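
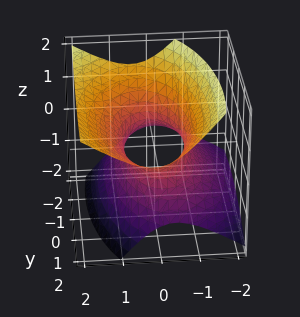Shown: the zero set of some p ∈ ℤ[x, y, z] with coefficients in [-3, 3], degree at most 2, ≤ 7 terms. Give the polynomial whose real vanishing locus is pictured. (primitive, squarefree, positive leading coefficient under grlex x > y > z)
3*x^2 - 2*x*z + y^2 - y*z - 3*z^2 - 2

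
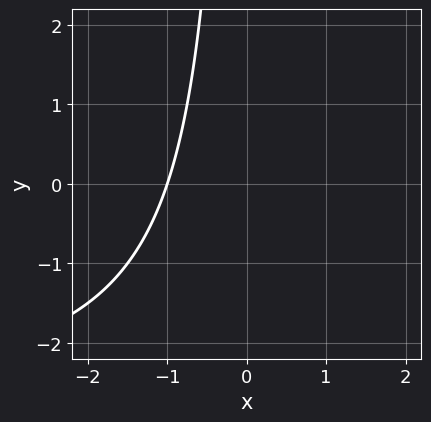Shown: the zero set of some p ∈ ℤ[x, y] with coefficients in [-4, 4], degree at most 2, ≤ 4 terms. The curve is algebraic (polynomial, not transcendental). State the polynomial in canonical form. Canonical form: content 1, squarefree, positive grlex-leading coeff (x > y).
x*y + 3*x + 3

deg p = 2.
Observable constraints: it misses every integer gridline on the y-axis; it crosses the x-axis at the gridline x = -1.
These observations pin down the coefficients.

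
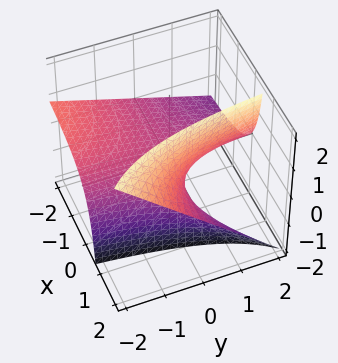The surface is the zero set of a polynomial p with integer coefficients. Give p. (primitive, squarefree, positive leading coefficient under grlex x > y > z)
First, the degree is 2 — the shape is more complex than any degree-1 surface.
Then, from the axis intercepts and sections: every point of the x-axis in the box is on the surface; one z-axis crossing is at z = 0.
Finally, fitting integer coefficients to these (and the overall shape) gives p.

x*y + 2*x*z - 2*z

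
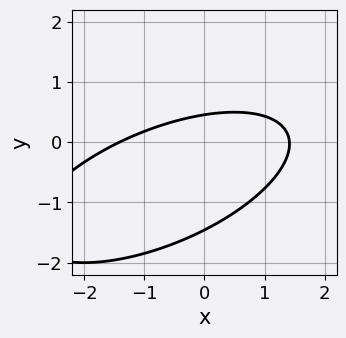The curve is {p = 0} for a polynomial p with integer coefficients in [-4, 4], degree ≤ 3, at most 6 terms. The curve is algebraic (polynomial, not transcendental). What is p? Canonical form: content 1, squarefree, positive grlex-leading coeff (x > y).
x^2 - 2*x*y + 3*y^2 + 3*y - 2

1. The degree is 2 — no degree-1 curve has this shape.
2. The integer polynomial consistent with all of this is the stated p.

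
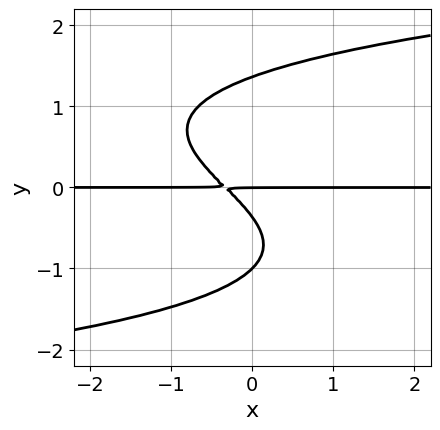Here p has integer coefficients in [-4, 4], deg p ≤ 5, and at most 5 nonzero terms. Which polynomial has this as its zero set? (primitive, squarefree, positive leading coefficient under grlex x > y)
1. deg p = 4. The shape is more complex than any degree-3 curve.
2. Observable constraints: every point of the x-axis in the box is on the curve; among the integer gridlines, it crosses the y-axis at y ∈ {-1, 0}.
3. These observations pin down the coefficients.

2*y^4 - 3*x*y - 3*y^2 - y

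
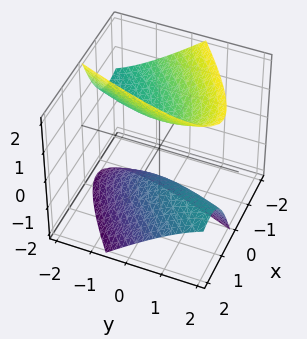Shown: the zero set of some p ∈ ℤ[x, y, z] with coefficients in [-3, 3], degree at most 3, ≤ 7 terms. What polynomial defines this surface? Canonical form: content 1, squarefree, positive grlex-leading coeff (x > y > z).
1. I count 2 distinct pieces. They look like related sheets of one shape, so recover p as a whole.
2. Degree: no degree-1 surface has this shape, so deg p = 2.
3. Against the integer gridlines: no y-intercept at any integer in the box; among the integer gridlines, it crosses the z-axis at z ∈ {-1, 1}; the surface avoids every integer x-axis point in the box.
4. Together with the visible shape, these determine p as stated.

2*x^2 - 3*x*y + 2*x*z + y^2 - z^2 + 1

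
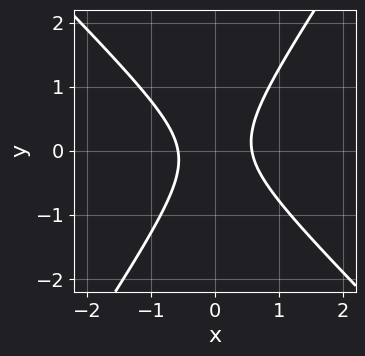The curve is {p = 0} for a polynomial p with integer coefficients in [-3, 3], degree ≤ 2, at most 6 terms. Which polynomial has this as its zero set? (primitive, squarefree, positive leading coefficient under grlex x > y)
(a) Degree: a generic line meets the curve in up to 2 points, so deg p = 2.
(b) Checking where it meets the axes: the curve avoids every integer y-axis point in the box.
(c) The integer polynomial consistent with all of this is the stated p.

3*x^2 + x*y - 2*y^2 - 1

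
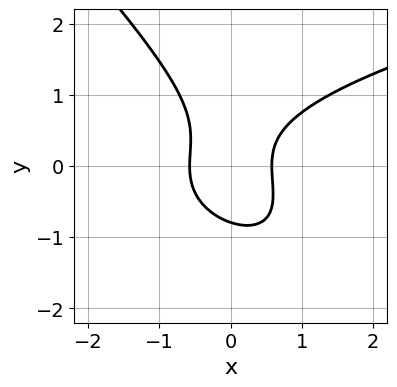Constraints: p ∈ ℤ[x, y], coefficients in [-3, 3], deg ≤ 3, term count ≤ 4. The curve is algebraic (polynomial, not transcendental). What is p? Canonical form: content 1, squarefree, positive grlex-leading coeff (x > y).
2*x*y^2 + 2*y^3 - 3*x^2 + 1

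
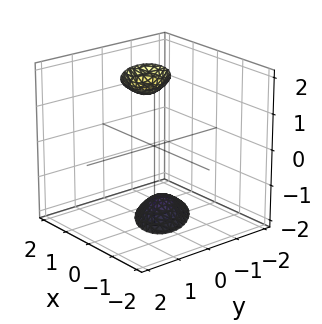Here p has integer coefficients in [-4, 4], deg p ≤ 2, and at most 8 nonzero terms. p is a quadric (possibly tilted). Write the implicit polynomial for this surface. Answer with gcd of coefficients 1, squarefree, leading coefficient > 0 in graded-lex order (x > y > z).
First, the picture has 2 separate pieces. They look like related sheets of one shape, so recover p as a whole.
Next, deg p = 2. No degree-1 surface has this shape.
Next, from the visible intercepts: it misses every integer gridline on the y-axis; it misses every integer gridline on the x-axis.
Finally, together with the visible shape, these determine p as stated.

3*x^2 + 3*x*y + 3*y^2 - y*z - z^2 + 3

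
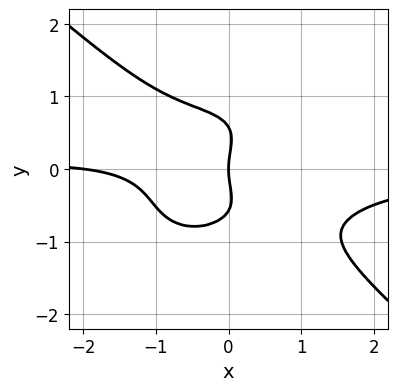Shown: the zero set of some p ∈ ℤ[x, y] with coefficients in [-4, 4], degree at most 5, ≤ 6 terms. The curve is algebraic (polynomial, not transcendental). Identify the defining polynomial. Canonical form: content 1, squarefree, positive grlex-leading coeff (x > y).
2*x^3*y + 3*y^4 + x^2 - y^2 + 2*x

First, the degree is 4 — the shape is more complex than any degree-3 curve.
Next, checking where it meets the axes: it meets the y-axis at y = 0 (among the integer gridlines); the x-axis gridline crossings are at x ∈ {-2, 0}.
Finally, assembling these constraints gives the stated polynomial.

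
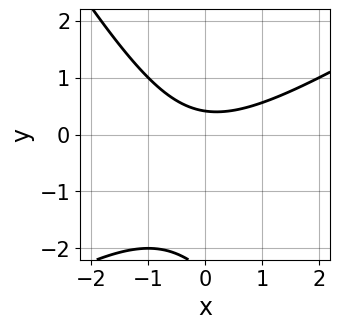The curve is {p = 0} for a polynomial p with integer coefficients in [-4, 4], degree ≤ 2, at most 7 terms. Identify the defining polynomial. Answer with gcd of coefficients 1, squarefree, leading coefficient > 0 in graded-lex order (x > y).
First, the degree is 2 — the shape is more complex than any degree-1 curve.
Then, from the axis intercepts and sections: no x-intercept at any integer in the box.
Finally, these observations pin down the coefficients.

x^2 - x*y - y^2 - 2*y + 1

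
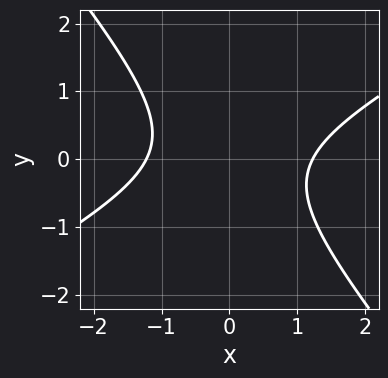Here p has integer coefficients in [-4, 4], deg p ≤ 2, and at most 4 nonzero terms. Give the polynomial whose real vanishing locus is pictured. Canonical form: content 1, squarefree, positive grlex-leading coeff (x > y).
2*x^2 - 2*x*y - 3*y^2 - 3

(a) deg p = 2.
(b) From the visible intercepts: the curve avoids every integer y-axis point in the box.
(c) Solving for integer coefficients yields p as stated.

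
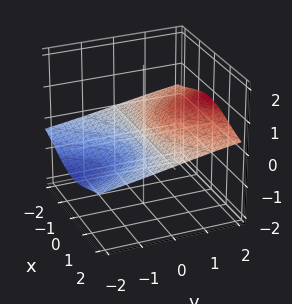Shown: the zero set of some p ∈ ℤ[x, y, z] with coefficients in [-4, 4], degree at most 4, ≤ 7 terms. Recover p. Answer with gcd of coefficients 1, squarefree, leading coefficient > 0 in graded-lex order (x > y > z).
3*x^2*z + 2*y*z^2 + z^3 - 3*y + 3*z

Degree: no degree-2 surface has this shape, so deg p = 3.
Against the integer gridlines: every point of the x-axis in the box is on the surface; it crosses the y-axis at the gridline y = 0.
Fitting integer coefficients to these (and the overall shape) gives p.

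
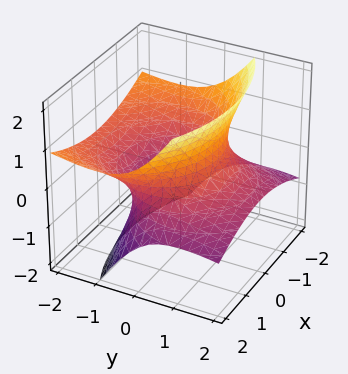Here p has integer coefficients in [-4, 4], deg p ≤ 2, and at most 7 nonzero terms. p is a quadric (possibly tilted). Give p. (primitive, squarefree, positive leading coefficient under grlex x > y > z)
deg p = 2. No degree-1 surface has this shape.
Observable constraints: no z-intercept at any integer in the box.
Fitting integer coefficients to these (and the overall shape) gives p.

x^2 + y^2 + 3*y*z - 2*z^2 - 2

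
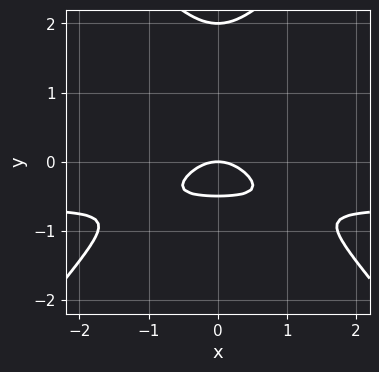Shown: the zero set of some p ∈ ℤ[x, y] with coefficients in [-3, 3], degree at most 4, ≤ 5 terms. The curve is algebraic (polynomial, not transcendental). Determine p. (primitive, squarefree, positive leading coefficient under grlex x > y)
3*x^2*y - 2*y^3 + 2*x^2 + 3*y^2 + 2*y

First, degree: a generic line meets the curve in up to 3 points, so deg p = 3.
Then, symmetries: mirror symmetry x ↦ −x ⇒ only even powers of x.
Next, reading off the gridlines: it meets the x-axis at x = 0 (among the integer gridlines); among the integer gridlines, it crosses the y-axis at y ∈ {0, 2}.
Finally, matching integer coefficients to the picture gives p.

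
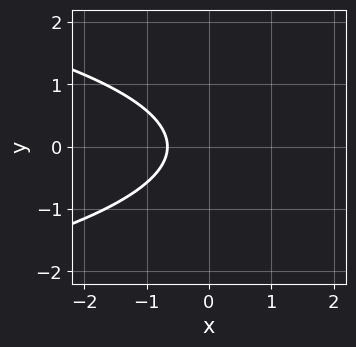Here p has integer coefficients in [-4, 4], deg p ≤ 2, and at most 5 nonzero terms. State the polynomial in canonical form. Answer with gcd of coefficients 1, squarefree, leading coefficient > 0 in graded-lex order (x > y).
(a) Degree: a generic line meets the curve in up to 2 points, so deg p = 2.
(b) Symmetries: the y ↦ −y reflection is a symmetry, so y appears only in even powers.
(c) Observable constraints: no y-intercept at any integer in the box.
(d) Putting this together gives p.

3*y^2 + 3*x + 2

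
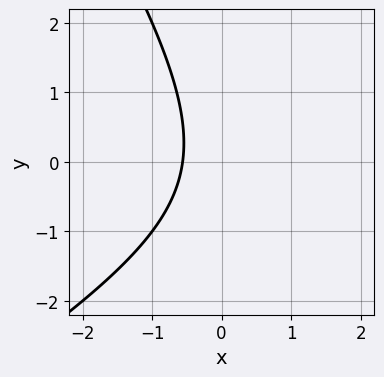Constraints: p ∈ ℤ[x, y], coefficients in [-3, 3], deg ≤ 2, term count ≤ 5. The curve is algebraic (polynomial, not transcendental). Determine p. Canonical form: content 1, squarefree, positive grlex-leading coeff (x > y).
x^2 - x*y - y^2 - 3*x - 2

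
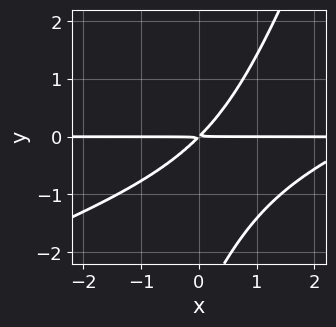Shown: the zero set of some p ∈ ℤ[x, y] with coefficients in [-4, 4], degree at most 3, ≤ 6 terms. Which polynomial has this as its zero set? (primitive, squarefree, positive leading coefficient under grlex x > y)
x^2*y - 3*x*y^2 + y^3 - 3*x*y + 3*y^2

First, the degree is 3 — the shape is more complex than any degree-2 curve.
Then, observable constraints: the visible x-axis segment lies entirely on the curve.
Finally, assembling these constraints gives the stated polynomial.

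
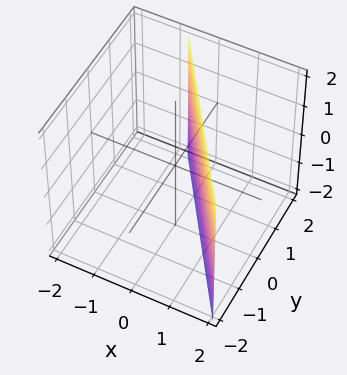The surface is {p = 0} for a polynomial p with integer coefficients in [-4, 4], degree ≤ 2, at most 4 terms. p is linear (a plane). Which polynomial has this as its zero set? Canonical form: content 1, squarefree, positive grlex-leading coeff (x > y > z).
3*x + 2*y - 2

(a) deg p = 1.
(b) Against the integer gridlines: it crosses the y-axis at the gridline y = 1; the surface avoids every integer z-axis point in the box.
(c) Together with the visible shape, these determine p as stated.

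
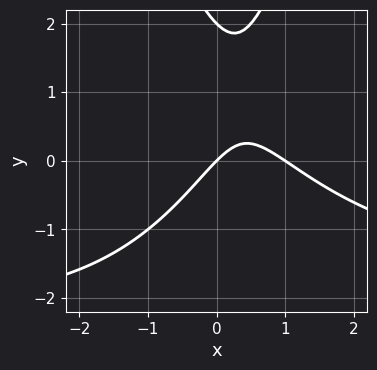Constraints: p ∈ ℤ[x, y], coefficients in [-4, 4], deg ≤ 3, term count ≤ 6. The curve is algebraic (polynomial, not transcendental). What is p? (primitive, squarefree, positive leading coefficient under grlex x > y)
x^2*y + 2*x^2 - y^2 - 2*x + 2*y

(a) deg p = 3. A generic line meets the curve in up to 3 points.
(b) Reading off the gridlines: the y-axis gridline crossings are at y ∈ {0, 2}; the x-axis gridline crossings are at x ∈ {0, 1}.
(c) Solving for integer coefficients yields p as stated.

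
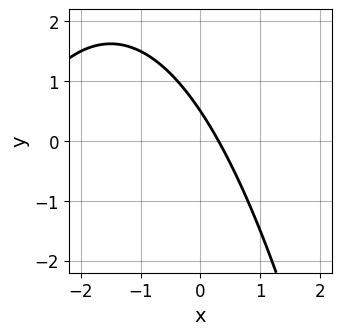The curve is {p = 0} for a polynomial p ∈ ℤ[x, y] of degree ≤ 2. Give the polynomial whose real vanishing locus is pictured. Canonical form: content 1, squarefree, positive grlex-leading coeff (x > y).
First, degree: the shape is more complex than any degree-1 curve, so deg p = 2.
Finally, matching integer coefficients to the picture gives p.

x^2 + 3*x + 2*y - 1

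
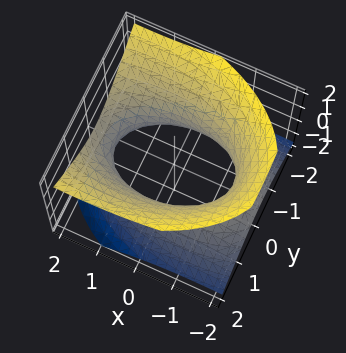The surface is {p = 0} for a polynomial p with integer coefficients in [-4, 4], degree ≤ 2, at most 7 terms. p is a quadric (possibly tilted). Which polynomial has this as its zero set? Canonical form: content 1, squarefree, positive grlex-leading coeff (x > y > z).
x^2 - 2*x*z + 3*y^2 - 3*z^2 - 3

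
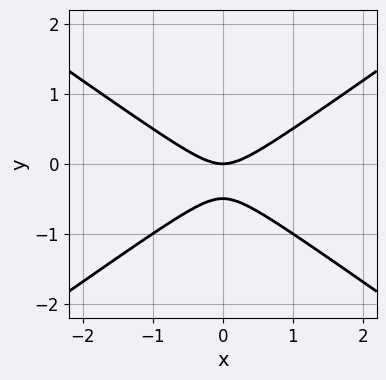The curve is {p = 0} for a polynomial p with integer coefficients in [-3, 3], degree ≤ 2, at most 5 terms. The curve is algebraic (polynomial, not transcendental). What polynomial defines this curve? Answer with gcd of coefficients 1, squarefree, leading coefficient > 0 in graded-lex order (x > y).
x^2 - 2*y^2 - y

Degree: the shape is more complex than any degree-1 curve, so deg p = 2.
Symmetries: mirror symmetry x ↦ −x ⇒ only even powers of x.
Reading off the gridlines: it crosses the x-axis at the gridline x = 0; it crosses the y-axis at the gridline y = 0.
Assembling these constraints gives the stated polynomial.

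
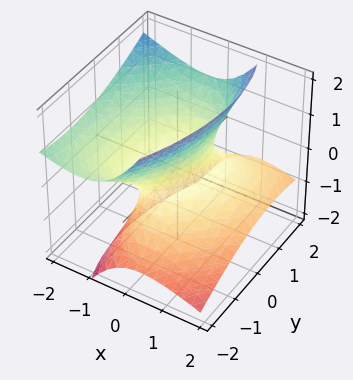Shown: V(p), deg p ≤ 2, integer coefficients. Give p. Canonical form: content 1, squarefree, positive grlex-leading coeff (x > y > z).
2*x^2 - x*y + 3*x*z + y^2 - 2*z^2 - 1

(a) deg p = 2. The shape is more complex than any degree-1 surface.
(b) Checking where it meets the axes: the y-axis gridline crossings are at y ∈ {-1, 1}; it misses every integer gridline on the z-axis.
(c) Together with the visible shape, these determine p as stated.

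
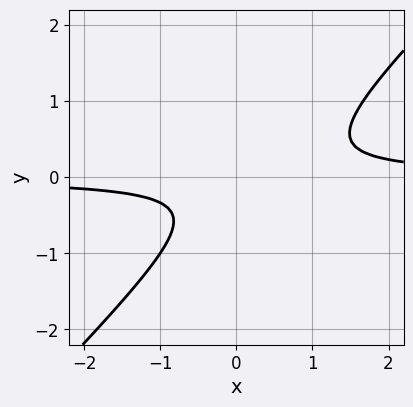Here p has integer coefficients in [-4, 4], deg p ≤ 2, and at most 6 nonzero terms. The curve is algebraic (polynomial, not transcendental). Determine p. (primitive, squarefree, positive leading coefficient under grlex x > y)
3*x*y - 3*y^2 - y - 1

The degree is 2 — the shape is more complex than any degree-1 curve.
Reading off the gridlines: the curve avoids every integer y-axis point in the box; no x-intercept at any integer in the box.
Solving for integer coefficients yields p as stated.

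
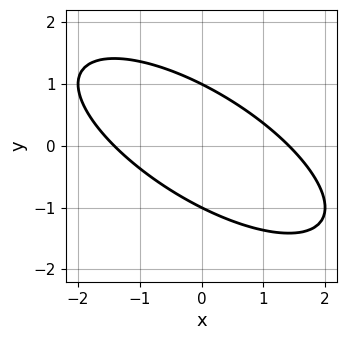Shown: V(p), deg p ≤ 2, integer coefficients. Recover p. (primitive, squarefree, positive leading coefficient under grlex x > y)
x^2 + 2*x*y + 2*y^2 - 2

1. The degree is 2 — a generic line meets the curve in up to 2 points.
2. Against the integer gridlines: the y-axis gridline crossings are at y ∈ {-1, 1}.
3. Fitting integer coefficients to these (and the overall shape) gives p.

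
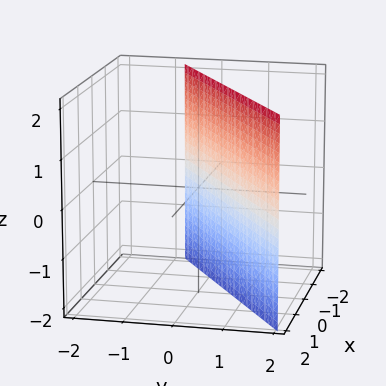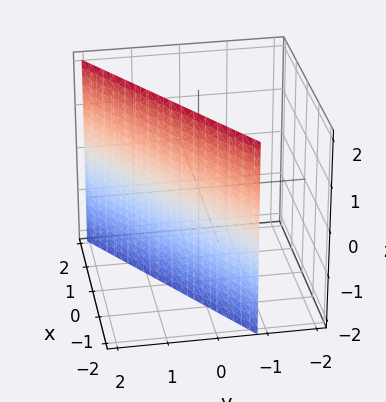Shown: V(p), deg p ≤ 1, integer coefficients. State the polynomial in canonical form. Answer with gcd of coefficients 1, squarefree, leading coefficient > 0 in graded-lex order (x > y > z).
1. The degree is 1 — every cross-section is a straight line — this is a plane.
2. Reading off the gridlines: it misses every integer gridline on the z-axis; it crosses the x-axis at the gridline x = -1.
3. Together with the visible shape, these determine p as stated.

2*x - 3*y + 2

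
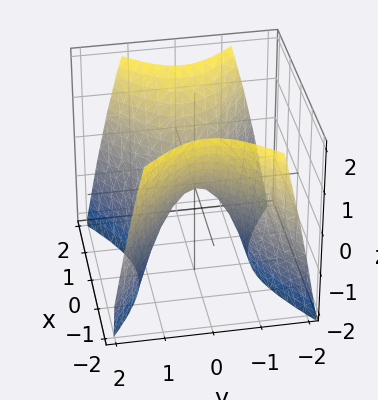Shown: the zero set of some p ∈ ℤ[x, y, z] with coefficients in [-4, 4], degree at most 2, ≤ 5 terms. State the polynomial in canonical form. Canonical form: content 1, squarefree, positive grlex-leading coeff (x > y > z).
2*x^2 - 3*y^2 - 2*z

First, degree: a hyperbolic paraboloid; a quadric, so deg p = 2.
Next, symmetries: mirror symmetry x ↦ −x ⇒ only even powers of x; the y ↦ −y reflection is a symmetry, so y appears only in even powers.
Then, observable constraints: it meets the x-axis at x = 0 (among the integer gridlines); it crosses the y-axis at the gridline y = 0; it meets the z-axis at z = 0 (among the integer gridlines).
Finally, these observations pin down the coefficients.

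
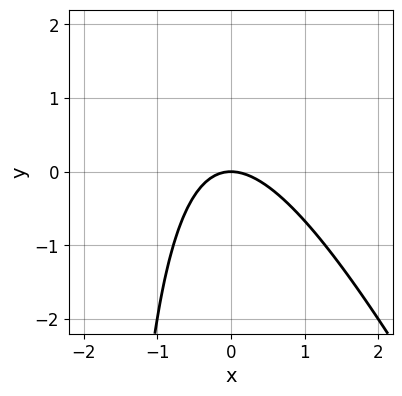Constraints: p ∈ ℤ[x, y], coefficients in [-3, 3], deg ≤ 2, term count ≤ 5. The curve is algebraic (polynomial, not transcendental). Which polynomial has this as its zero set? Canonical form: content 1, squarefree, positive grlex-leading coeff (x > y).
1. deg p = 2. No degree-1 curve has this shape.
2. Observable constraints: it crosses the y-axis at the gridline y = 0; it crosses the x-axis at the gridline x = 0.
3. Fitting integer coefficients to these (and the overall shape) gives p.

2*x^2 + x*y + 2*y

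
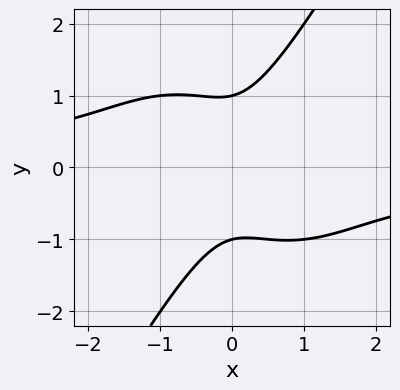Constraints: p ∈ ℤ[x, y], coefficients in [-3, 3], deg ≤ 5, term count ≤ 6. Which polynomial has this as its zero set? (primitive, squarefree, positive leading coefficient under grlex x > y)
2*x^3*y + x*y^3 - y^4 + 3*x^2 + 1

(a) The degree is 4 — the shape is more complex than any degree-3 curve.
(b) Reading off the gridlines: among the integer gridlines, it crosses the y-axis at y ∈ {-1, 1}; no x-intercept at any integer in the box.
(c) These observations pin down the coefficients.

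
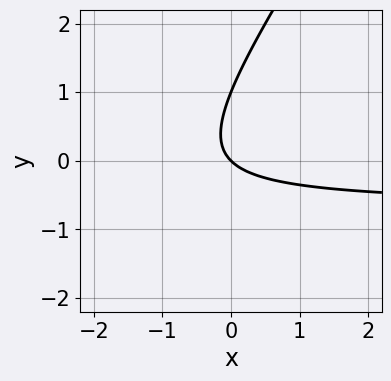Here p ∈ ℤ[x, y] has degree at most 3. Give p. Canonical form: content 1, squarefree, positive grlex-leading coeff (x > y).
3*x*y - 2*y^2 + 2*x + 2*y

The degree is 2 — a generic line meets the curve in up to 2 points.
Against the integer gridlines: it crosses the x-axis at the gridline x = 0; the y-axis gridline crossings are at y ∈ {0, 1}.
These observations pin down the coefficients.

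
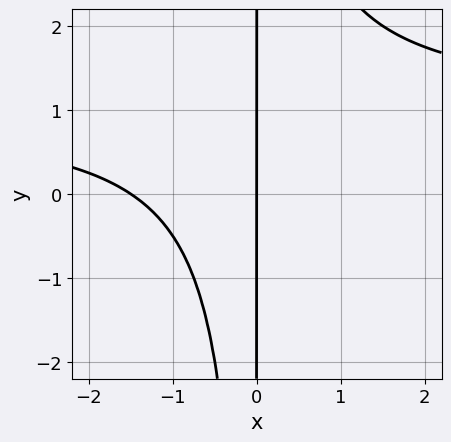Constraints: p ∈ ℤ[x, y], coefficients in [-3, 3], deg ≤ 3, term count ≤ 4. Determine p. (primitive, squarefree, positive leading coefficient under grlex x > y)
2*x^2*y - 2*x^2 - 3*x

(a) deg p = 3. The shape is more complex than any degree-2 curve.
(b) Checking where it meets the axes: one x-axis crossing is at x = 0; the visible y-axis segment lies entirely on the curve.
(c) The integer polynomial consistent with all of this is the stated p.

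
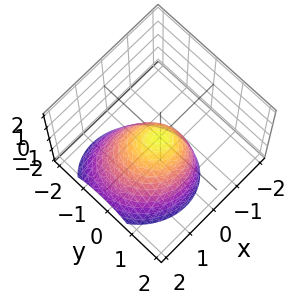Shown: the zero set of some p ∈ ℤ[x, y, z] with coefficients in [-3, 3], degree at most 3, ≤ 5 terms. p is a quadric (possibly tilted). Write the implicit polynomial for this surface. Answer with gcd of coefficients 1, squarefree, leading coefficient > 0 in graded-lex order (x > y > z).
3*x^2 + x*y + 2*x*z + 3*y^2 + 3*z

(a) Degree: no degree-1 surface has this shape, so deg p = 2.
(b) Checking where it meets the axes: it meets the z-axis at z = 0 (among the integer gridlines); one x-axis crossing is at x = 0; it meets the y-axis at y = 0 (among the integer gridlines).
(c) Assembling these constraints gives the stated polynomial.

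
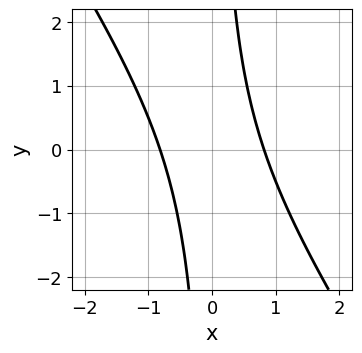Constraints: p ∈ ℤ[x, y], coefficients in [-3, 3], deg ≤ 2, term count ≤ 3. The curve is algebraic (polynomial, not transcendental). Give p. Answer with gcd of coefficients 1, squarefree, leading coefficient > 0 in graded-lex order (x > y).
First, degree: a generic line meets the curve in up to 2 points, so deg p = 2.
Then, from the axis intercepts and sections: the curve avoids every integer y-axis point in the box.
Finally, these observations pin down the coefficients.

3*x^2 + 2*x*y - 2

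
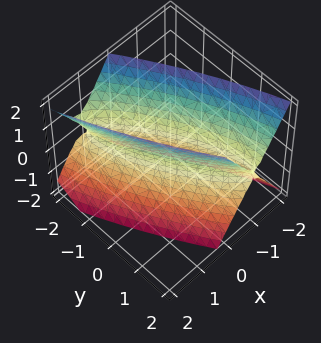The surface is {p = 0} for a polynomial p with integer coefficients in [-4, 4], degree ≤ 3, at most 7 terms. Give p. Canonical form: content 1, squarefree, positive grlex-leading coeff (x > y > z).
deg p = 2.
Against the integer gridlines: the y-axis gridline crossings are at y ∈ {-1, 1}; it misses every integer gridline on the z-axis.
Putting this together gives p.

3*x^2 + 3*x*y + y^2 - z^2 - 1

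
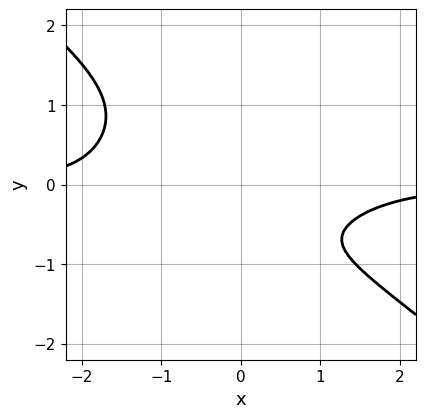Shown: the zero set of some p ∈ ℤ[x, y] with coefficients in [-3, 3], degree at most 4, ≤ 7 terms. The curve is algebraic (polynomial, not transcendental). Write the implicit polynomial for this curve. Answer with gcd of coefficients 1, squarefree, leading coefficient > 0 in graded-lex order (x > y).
(a) The degree is 4 — the shape is more complex than any degree-3 curve.
(b) Reading off the gridlines: the curve avoids every integer x-axis point in the box; the curve avoids every integer y-axis point in the box.
(c) Putting this together gives p.

x^3*y + 2*y^4 - y^3 + 2*y + 2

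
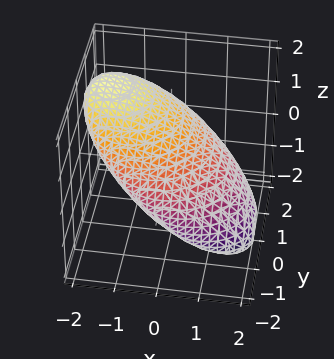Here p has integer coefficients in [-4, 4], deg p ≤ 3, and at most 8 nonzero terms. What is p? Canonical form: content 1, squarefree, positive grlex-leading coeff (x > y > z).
1. Degree: no degree-1 surface has this shape, so deg p = 2.
2. From the visible intercepts: among the integer gridlines, it crosses the z-axis at z ∈ {-1, 1}.
3. Matching integer coefficients to the picture gives p.

x^2 + 2*x*z + y^2 - y*z + 2*z^2 - 2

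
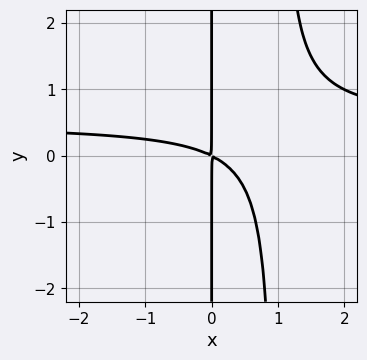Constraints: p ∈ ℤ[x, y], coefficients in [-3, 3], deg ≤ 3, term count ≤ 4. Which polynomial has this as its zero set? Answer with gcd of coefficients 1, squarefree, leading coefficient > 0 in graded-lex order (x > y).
(a) Degree: a generic line meets the curve in up to 3 points, so deg p = 3.
(b) From the axis intercepts and sections: the visible y-axis segment lies entirely on the curve.
(c) Together with the visible shape, these determine p as stated.

2*x^2*y - x^2 - 2*x*y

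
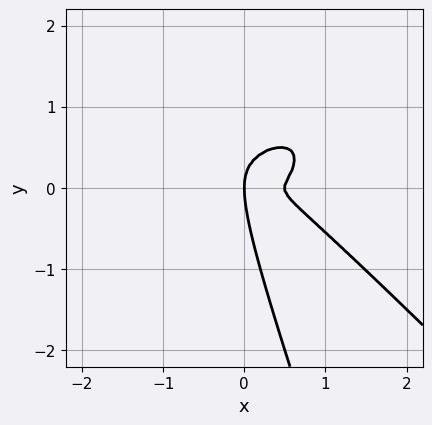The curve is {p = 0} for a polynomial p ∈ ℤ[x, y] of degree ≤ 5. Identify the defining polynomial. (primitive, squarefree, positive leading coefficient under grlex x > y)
2*x^4 + 3*x*y^3 + y^4 - x^3 - 2*x*y^2

Degree: no degree-3 curve has this shape, so deg p = 4.
Checking where it meets the axes: it meets the y-axis at y = 0 (among the integer gridlines); one x-axis crossing is at x = 0.
Putting this together gives p.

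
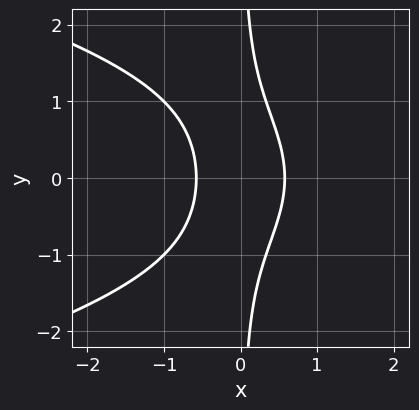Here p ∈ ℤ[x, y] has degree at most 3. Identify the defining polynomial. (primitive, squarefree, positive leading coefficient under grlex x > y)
2*x*y^2 + 3*x^2 - 1

1. deg p = 3. No degree-2 curve has this shape.
2. Symmetries: the y ↦ −y reflection is a symmetry, so y appears only in even powers.
3. From the axis intercepts and sections: the curve avoids every integer y-axis point in the box.
4. Matching integer coefficients to the picture gives p.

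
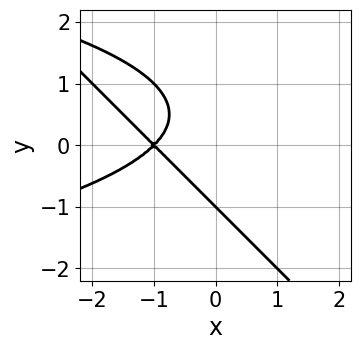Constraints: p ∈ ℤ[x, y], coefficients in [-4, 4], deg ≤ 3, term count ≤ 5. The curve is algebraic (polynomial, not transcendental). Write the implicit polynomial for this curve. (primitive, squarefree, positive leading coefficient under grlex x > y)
x*y^2 + y^3 + x^2 + 2*x + 1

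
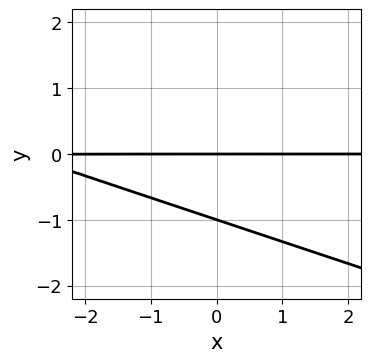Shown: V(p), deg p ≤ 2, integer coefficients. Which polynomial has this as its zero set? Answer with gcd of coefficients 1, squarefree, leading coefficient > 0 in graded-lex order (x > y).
x*y + 3*y^2 + 3*y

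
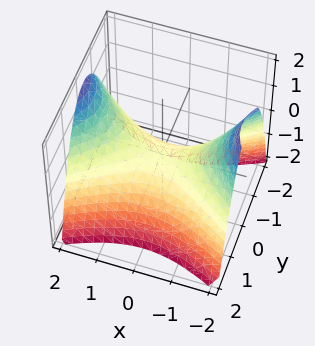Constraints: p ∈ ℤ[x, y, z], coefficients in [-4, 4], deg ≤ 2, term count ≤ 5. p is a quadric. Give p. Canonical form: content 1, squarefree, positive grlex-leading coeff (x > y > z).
Degree: a hyperbolic paraboloid; a quadric, so deg p = 2.
Symmetries: the x ↦ −x reflection is a symmetry, so x appears only in even powers; the y ↦ −y reflection is a symmetry, so y appears only in even powers.
Against the integer gridlines: one y-axis crossing is at y = 0; one x-axis crossing is at x = 0.
Assembling these constraints gives the stated polynomial.

x^2 - 2*y^2 - 2*z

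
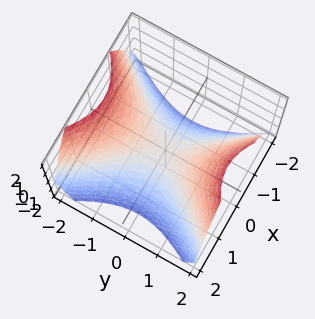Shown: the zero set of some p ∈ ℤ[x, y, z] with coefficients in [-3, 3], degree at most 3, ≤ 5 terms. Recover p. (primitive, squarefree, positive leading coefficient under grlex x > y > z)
3*x^2 - 2*y^2 + 3*z

(a) Degree: a saddle surface; a quadric, so deg p = 2.
(b) Symmetries: mirror symmetry y ↦ −y ⇒ only even powers of y; it's symmetric under x → −x, forcing even powers of x.
(c) Checking where it meets the axes: it meets the x-axis at x = 0 (among the integer gridlines); one y-axis crossing is at y = 0; it meets the z-axis at z = 0 (among the integer gridlines).
(d) Together with the visible shape, these determine p as stated.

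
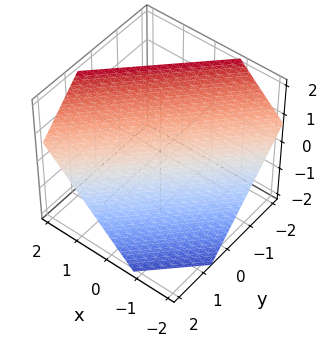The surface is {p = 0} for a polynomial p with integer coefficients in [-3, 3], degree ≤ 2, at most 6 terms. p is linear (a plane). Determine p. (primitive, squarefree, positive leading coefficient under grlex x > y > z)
3*x - 3*y - 3*z + 2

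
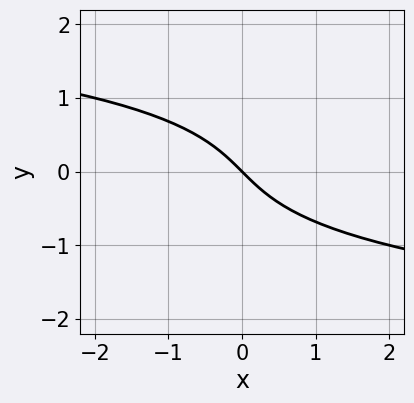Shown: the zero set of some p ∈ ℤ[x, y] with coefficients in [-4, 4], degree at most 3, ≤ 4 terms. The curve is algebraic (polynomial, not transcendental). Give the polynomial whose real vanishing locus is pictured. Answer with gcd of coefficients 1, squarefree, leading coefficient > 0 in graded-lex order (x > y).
y^3 + x + y

(a) deg p = 3.
(b) From the visible intercepts: it meets the y-axis at y = 0 (among the integer gridlines); it crosses the x-axis at the gridline x = 0.
(c) Assembling these constraints gives the stated polynomial.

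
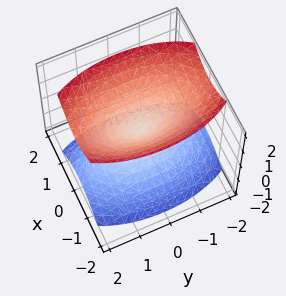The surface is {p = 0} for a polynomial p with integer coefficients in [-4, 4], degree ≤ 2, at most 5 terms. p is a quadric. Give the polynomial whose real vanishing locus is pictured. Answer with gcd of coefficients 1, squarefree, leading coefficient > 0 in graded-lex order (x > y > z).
1. I count 2 distinct pieces.
2. deg p = 2.
3. Symmetries: the x ↦ −x reflection is a symmetry, so x appears only in even powers; it's symmetric under z → −z, forcing even powers of z; mirror symmetry y ↦ −y ⇒ only even powers of y.
4. From the axis intercepts and sections: one z-axis crossing is at z = 0; it meets the y-axis at y = 0 (among the integer gridlines); it crosses the x-axis at the gridline x = 0.
5. Assembling these constraints gives the stated polynomial.

3*x^2 + y^2 - 2*z^2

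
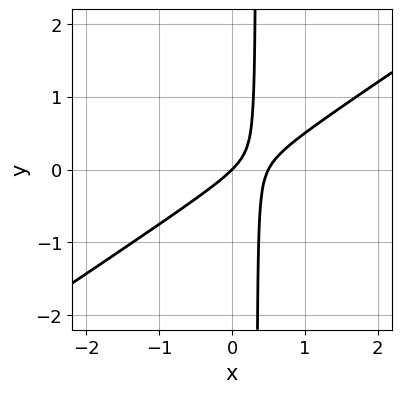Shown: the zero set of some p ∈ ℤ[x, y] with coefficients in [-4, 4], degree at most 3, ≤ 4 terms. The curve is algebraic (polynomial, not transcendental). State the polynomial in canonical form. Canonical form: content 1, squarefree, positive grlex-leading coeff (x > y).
(a) deg p = 2.
(b) Against the integer gridlines: one x-axis crossing is at x = 0; one y-axis crossing is at y = 0.
(c) Putting this together gives p.

2*x^2 - 3*x*y - x + y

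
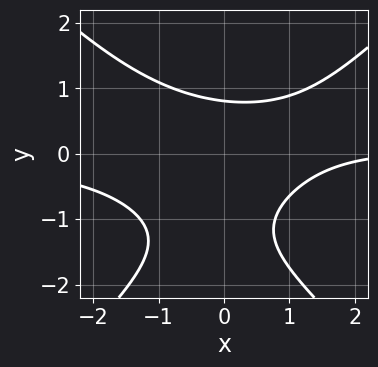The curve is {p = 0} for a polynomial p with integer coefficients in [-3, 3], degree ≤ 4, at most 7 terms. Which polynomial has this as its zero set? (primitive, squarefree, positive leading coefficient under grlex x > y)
1. Degree: no degree-2 curve has this shape, so deg p = 3.
2. From the axis intercepts and sections: no x-intercept at any integer in the box.
3. Together with the visible shape, these determine p as stated.

2*x^2*y - 2*y^3 - 3*y^2 - x + 3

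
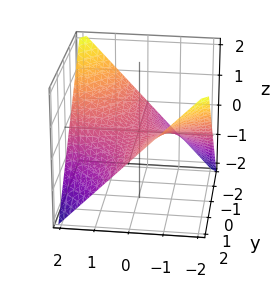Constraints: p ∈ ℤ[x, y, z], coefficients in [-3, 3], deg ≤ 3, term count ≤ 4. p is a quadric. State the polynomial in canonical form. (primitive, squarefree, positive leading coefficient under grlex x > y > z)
x*y + 2*z

deg p = 2. A hyperbolic paraboloid; a quadric.
Against the integer gridlines: every point of the y-axis in the box is on the surface; every point of the x-axis in the box is on the surface; one z-axis crossing is at z = 0.
Assembling these constraints gives the stated polynomial.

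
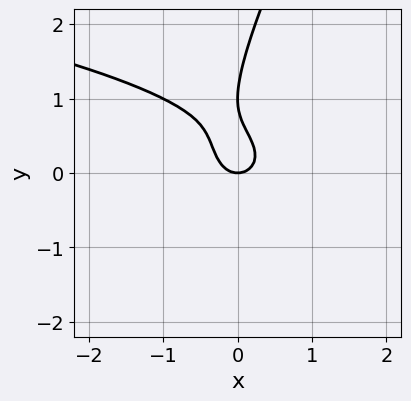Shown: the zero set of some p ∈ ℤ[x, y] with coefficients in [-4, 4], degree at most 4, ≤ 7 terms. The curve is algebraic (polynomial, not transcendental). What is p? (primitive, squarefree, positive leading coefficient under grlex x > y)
Degree: the shape is more complex than any degree-2 curve, so deg p = 3.
Checking where it meets the axes: among the integer gridlines, it crosses the y-axis at y ∈ {0, 1}; one x-axis crossing is at x = 0.
These observations pin down the coefficients.

2*x*y^2 - y^3 + 2*x^2 + 2*y^2 - y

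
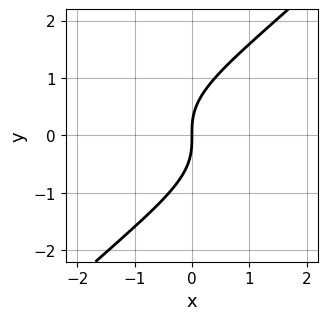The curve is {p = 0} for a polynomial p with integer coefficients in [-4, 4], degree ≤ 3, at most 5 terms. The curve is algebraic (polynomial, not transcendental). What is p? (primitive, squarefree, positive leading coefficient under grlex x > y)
First, the degree is 3 — no degree-2 curve has this shape.
Next, reading off the gridlines: it crosses the x-axis at the gridline x = 0; one y-axis crossing is at y = 0.
Finally, the integer polynomial consistent with all of this is the stated p.

2*x*y^2 - 2*y^3 + 3*x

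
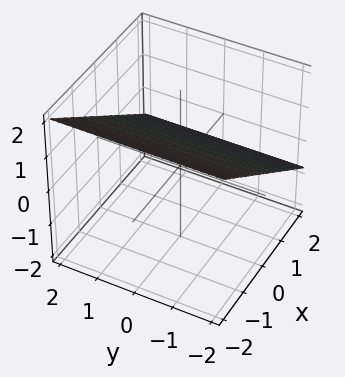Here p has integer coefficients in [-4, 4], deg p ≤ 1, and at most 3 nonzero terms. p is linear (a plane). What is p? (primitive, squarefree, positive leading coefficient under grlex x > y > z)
The degree is 1 — every cross-section is a straight line — this is a plane.
Checking where it meets the axes: it misses every integer gridline on the y-axis; it crosses the x-axis at the gridline x = 1.
Fitting integer coefficients to these (and the overall shape) gives p.

2*x + 3*z - 2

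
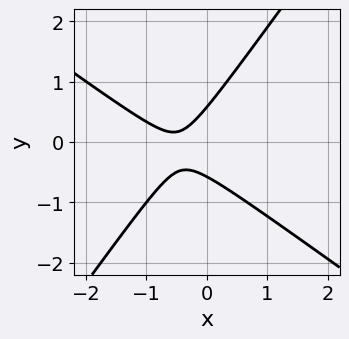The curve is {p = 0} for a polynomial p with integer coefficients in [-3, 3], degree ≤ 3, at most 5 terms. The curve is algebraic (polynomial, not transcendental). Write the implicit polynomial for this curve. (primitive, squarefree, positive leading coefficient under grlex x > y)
First, degree: a generic line meets the curve in up to 2 points, so deg p = 2.
Then, observable constraints: it misses every integer gridline on the x-axis.
Finally, assembling these constraints gives the stated polynomial.

3*x^2 + 2*x*y - 3*y^2 + 3*x + 1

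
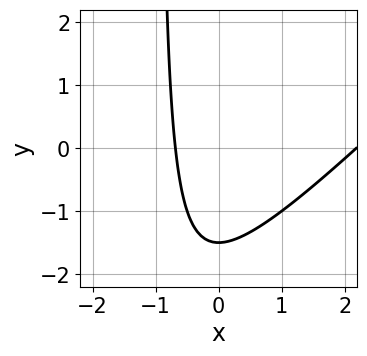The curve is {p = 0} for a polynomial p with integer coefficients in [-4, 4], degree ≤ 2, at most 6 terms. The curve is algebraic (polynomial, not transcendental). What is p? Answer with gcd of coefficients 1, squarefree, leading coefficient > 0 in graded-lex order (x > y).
(a) deg p = 2.
(b) Solving for integer coefficients yields p as stated.

2*x^2 - 2*x*y - 3*x - 2*y - 3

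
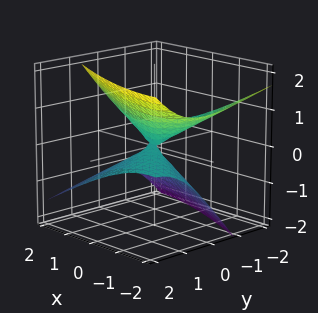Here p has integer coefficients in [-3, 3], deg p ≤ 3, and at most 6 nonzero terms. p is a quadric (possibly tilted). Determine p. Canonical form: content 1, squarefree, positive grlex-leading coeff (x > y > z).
(a) Degree: the shape is more complex than any degree-1 surface, so deg p = 2.
(b) Observable constraints: one y-axis crossing is at y = 0; one x-axis crossing is at x = 0; one z-axis crossing is at z = 0.
(c) Putting this together gives p.

x^2 + 2*x*y + y^2 + 3*y*z - 3*z^2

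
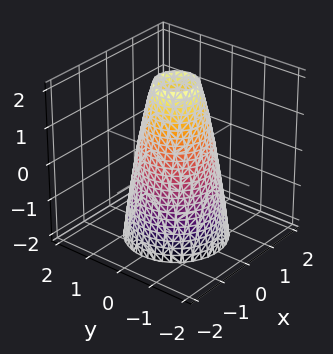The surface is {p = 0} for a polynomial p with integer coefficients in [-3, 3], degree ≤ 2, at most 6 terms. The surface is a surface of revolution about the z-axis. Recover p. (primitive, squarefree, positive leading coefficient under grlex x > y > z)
3*x^2 + 3*y^2 + z - 3

The degree is 2 — the shape is more complex than any degree-1 surface.
By symmetry, the surface is invariant under rotation about z: p = q(x² + y², z).
Against the integer gridlines: among the integer gridlines, it crosses the x-axis at x ∈ {-1, 1}; a circular section at z = 0 has radius exactly 1; no z-intercept at any integer in the box.
Putting this together gives p.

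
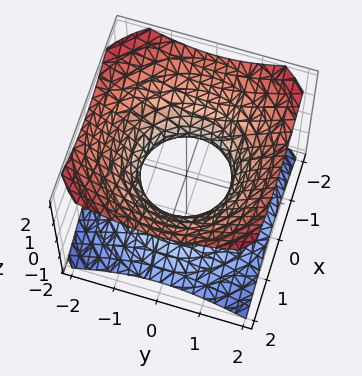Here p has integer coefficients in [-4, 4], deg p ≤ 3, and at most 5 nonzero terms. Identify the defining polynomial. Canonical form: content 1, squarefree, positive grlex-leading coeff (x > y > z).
2*x^2 + 2*y^2 - 3*z^2 - 2

First, deg p = 2. An hourglass — one-sheet hyperboloid; a quadric.
Then, symmetries: the z ↦ −z reflection is a symmetry, so z appears only in even powers; rotational symmetry about the z-axis ⇒ p depends on x, y only through x² + y².
Then, against the integer gridlines: it misses every integer gridline on the z-axis; a circular section at z = 0 has radius exactly 1.
Finally, assembling these constraints gives the stated polynomial. Check: (0, 1, 0) on the y-axis lies on the surface, and p(0, 1, 0) = 0. ✓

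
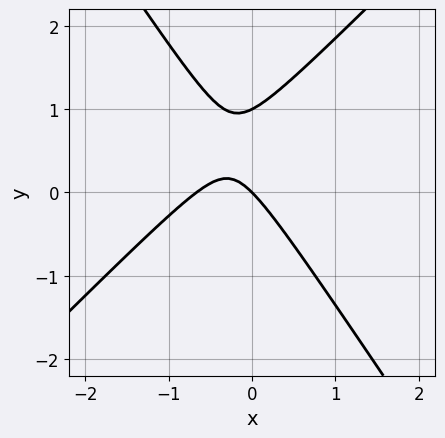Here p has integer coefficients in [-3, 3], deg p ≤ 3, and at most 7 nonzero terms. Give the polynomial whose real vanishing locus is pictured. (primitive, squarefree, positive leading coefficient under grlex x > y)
Degree: a generic line meets the curve in up to 2 points, so deg p = 2.
Observable constraints: one x-axis crossing is at x = 0; among the integer gridlines, it crosses the y-axis at y ∈ {0, 1}.
The integer polynomial consistent with all of this is the stated p.

3*x^2 - x*y - 2*y^2 + 2*x + 2*y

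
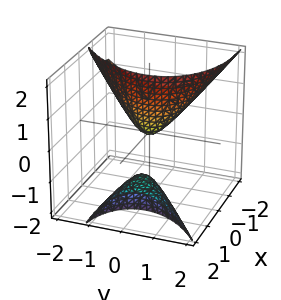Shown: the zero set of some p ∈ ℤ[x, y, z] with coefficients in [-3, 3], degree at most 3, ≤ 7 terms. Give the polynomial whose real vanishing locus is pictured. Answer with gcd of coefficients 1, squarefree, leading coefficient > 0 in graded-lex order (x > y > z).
x^2 - x*y + 3*x*z + 2*y^2 - 2*z

I count 2 distinct pieces. Treating them together as one polynomial.
The degree is 2 — a generic line meets the surface in up to 2 points.
Against the integer gridlines: one z-axis crossing is at z = 0; it crosses the x-axis at the gridline x = 0; it crosses the y-axis at the gridline y = 0.
Assembling these constraints gives the stated polynomial.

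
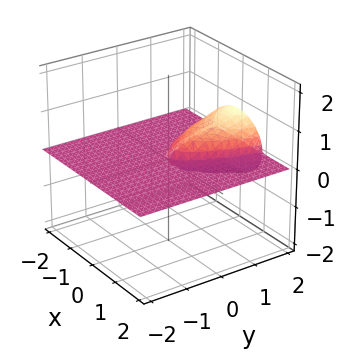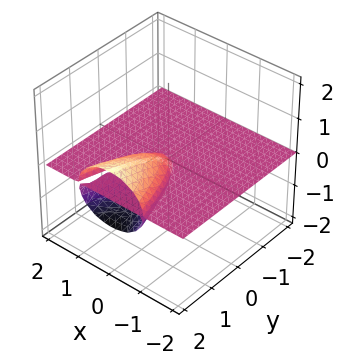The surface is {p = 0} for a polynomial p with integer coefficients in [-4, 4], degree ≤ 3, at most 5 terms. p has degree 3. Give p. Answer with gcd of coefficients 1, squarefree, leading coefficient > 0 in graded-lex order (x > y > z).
2*x^2*z + 3*z^3 - y*z

There are 2 components. They look like related sheets of one shape, so recover p as a whole.
Degree: the shape is more complex than any degree-2 surface, so deg p = 3.
From the axis intercepts and sections: the visible x-axis segment lies entirely on the surface; every point of the y-axis in the box is on the surface; one z-axis crossing is at z = 0.
These observations pin down the coefficients.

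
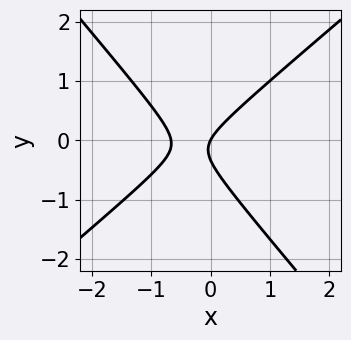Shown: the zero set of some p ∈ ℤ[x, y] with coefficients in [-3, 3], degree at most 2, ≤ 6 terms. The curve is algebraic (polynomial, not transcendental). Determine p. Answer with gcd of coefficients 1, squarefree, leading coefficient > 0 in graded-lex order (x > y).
3*x^2 - x*y - 3*y^2 + 2*x - y

(a) The degree is 2 — a generic line meets the curve in up to 2 points.
(b) Against the integer gridlines: it crosses the y-axis at the gridline y = 0; it crosses the x-axis at the gridline x = 0.
(c) Matching integer coefficients to the picture gives p.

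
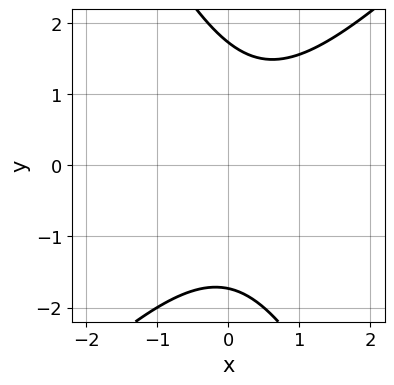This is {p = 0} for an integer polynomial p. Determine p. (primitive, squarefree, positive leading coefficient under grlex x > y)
2*x^2 - x*y - y^2 - x + 3

(a) deg p = 2.
(b) Observable constraints: it misses every integer gridline on the x-axis.
(c) Together with the visible shape, these determine p as stated.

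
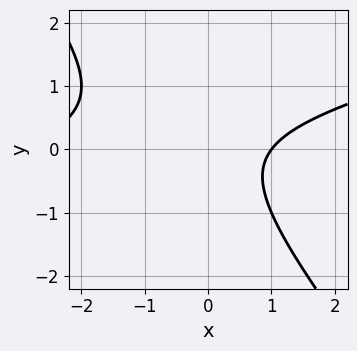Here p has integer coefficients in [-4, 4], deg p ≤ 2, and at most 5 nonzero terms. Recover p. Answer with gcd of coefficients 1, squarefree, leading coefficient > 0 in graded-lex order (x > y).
First, the degree is 2 — a generic line meets the curve in up to 2 points.
Next, from the axis intercepts and sections: it crosses the x-axis at the gridline x = 1; no y-intercept at any integer in the box.
Finally, putting this together gives p.

x^2 - 3*x*y - 3*y^2 + 2*x - 3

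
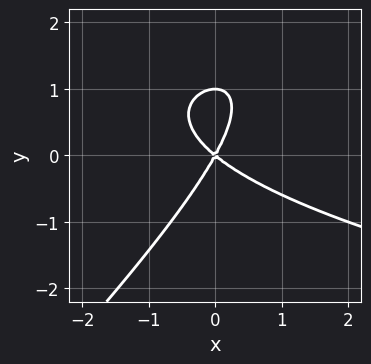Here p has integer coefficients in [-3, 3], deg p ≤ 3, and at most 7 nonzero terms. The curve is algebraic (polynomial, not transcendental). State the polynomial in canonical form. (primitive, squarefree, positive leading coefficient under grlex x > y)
First, deg p = 3. The shape is more complex than any degree-2 curve.
Then, reading off the gridlines: the y-axis gridline crossings are at y ∈ {0, 1}; it crosses the x-axis at the gridline x = 0.
Finally, fitting integer coefficients to these (and the overall shape) gives p.

2*x*y^2 - 2*y^3 - 3*x^2 - 2*x*y + 2*y^2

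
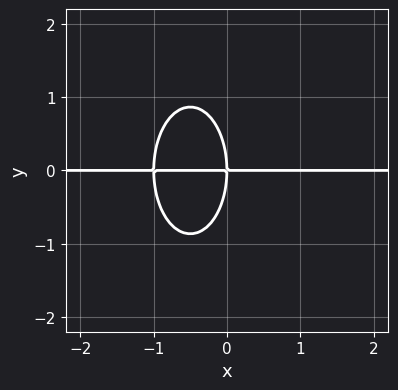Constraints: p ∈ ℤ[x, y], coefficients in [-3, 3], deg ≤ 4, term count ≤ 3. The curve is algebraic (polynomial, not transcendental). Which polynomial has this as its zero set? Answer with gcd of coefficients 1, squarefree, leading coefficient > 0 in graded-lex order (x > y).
3*x^2*y + y^3 + 3*x*y

1. Degree: no degree-2 curve has this shape, so deg p = 3.
2. From the visible intercepts: every point of the x-axis in the box is on the curve; it meets the y-axis at y = 0 (among the integer gridlines).
3. Solving for integer coefficients yields p as stated.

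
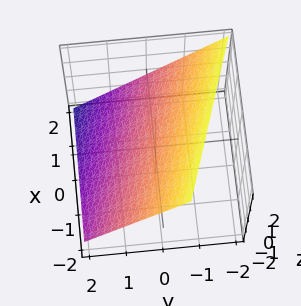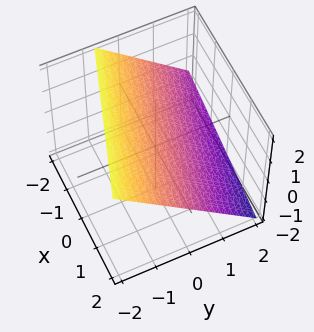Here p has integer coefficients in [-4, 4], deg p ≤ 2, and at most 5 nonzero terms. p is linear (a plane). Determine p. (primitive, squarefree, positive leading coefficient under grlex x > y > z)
x + 3*y + 3*z - 2

First, degree: every cross-section is a straight line — this is a plane, so deg p = 1.
Next, checking where it meets the axes: it meets the x-axis at x = 2 (among the integer gridlines).
Finally, the integer polynomial consistent with all of this is the stated p.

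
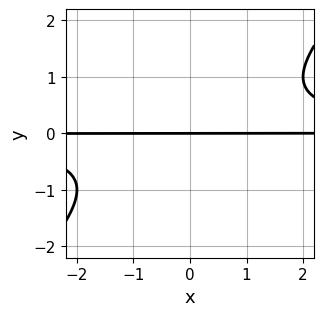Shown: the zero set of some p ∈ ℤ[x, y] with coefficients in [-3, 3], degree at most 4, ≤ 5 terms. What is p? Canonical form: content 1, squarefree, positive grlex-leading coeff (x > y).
1. deg p = 3. A generic line meets the curve in up to 3 points.
2. From the axis intercepts and sections: every point of the x-axis in the box is on the curve; it meets the y-axis at y = 0 (among the integer gridlines).
3. Matching integer coefficients to the picture gives p.

x*y^2 - y^3 - y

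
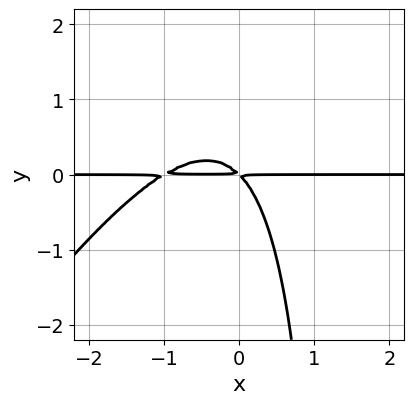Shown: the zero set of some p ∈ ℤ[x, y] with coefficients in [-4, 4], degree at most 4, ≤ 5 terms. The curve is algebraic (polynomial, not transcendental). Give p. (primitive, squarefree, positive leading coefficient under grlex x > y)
First, the degree is 3 — a generic line meets the curve in up to 3 points.
Then, from the axis intercepts and sections: every point of the x-axis in the box is on the curve.
Finally, these observations pin down the coefficients.

3*x^2*y - 2*x*y^2 + 3*x*y + 3*y^2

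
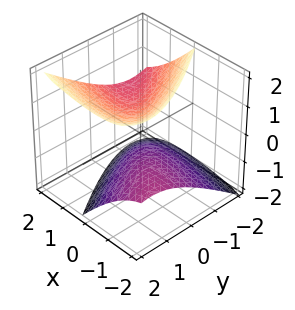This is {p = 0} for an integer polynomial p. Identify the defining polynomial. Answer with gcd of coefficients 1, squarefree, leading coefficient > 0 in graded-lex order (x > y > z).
x^2 + 3*x*y - 3*x*z + 2*y^2 - 3*z^2 + 2

First, I count 2 distinct pieces. They look like related sheets of one shape, so recover p as a whole.
Then, deg p = 2. The shape is more complex than any degree-1 surface.
Next, from the visible intercepts: no x-intercept at any integer in the box; no y-intercept at any integer in the box.
Finally, together with the visible shape, these determine p as stated.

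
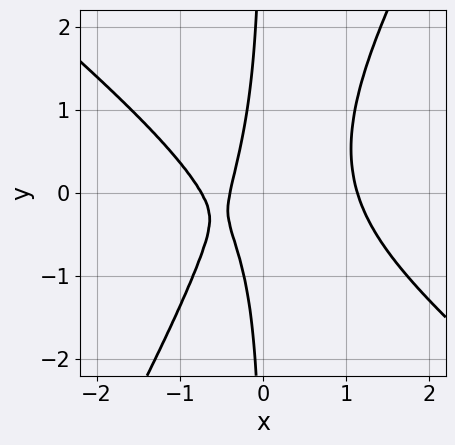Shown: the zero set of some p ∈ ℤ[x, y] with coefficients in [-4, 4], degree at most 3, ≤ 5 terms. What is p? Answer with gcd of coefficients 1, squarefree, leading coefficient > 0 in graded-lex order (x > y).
(a) deg p = 3.
(b) Reading off the gridlines: no y-intercept at any integer in the box.
(c) Together with the visible shape, these determine p as stated.

3*x^3 + 2*x^2*y - 2*x*y^2 - 3*x - 1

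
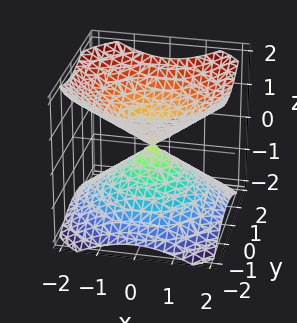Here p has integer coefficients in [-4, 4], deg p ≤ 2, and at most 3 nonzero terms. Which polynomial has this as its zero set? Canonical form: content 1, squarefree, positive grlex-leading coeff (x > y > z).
2*x^2 + 2*y^2 - 3*z^2

(a) There are 2 components. Treating them together as one polynomial.
(b) The degree is 2 — two nappes meeting at a single point; a quadric.
(c) Symmetries: mirror symmetry z ↦ −z ⇒ only even powers of z; the surface is invariant under rotation about z: p = q(x² + y², z).
(d) Checking where it meets the axes: a circular section at z = -1 has radius between 1 and 2; it crosses the y-axis at the gridline y = 0; one x-axis crossing is at x = 0.
(e) Together with the visible shape, these determine p as stated.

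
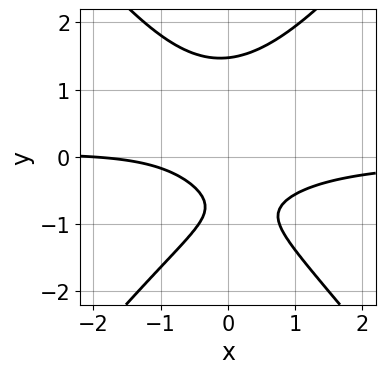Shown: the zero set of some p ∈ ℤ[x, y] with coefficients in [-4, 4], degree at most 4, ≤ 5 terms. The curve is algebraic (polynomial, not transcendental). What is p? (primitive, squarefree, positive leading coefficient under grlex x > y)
First, the degree is 3 — a generic line meets the curve in up to 3 points.
Next, from the visible intercepts: one x-axis crossing is at x = -2.
Finally, fitting integer coefficients to these (and the overall shape) gives p.

3*x^2*y - 2*y^3 + x + 3*y + 2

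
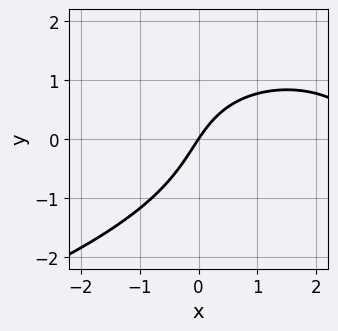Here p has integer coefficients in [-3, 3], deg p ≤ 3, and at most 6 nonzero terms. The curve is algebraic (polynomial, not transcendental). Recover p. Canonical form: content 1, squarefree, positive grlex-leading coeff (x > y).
y^3 + x^2 - 3*x + 2*y

The degree is 3 — the shape is more complex than any degree-2 curve.
From the visible intercepts: one y-axis crossing is at y = 0; it meets the x-axis at x = 0 (among the integer gridlines).
These observations pin down the coefficients.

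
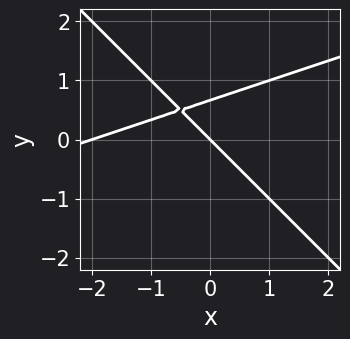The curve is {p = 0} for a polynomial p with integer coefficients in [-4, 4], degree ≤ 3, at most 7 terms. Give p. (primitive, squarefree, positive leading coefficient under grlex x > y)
The degree is 2 — the shape is more complex than any degree-1 curve.
Checking where it meets the axes: the x-axis gridline crossings are at x ∈ {-2, 0}; it crosses the y-axis at the gridline y = 0.
Matching integer coefficients to the picture gives p.

x^2 - 2*x*y - 3*y^2 + 2*x + 2*y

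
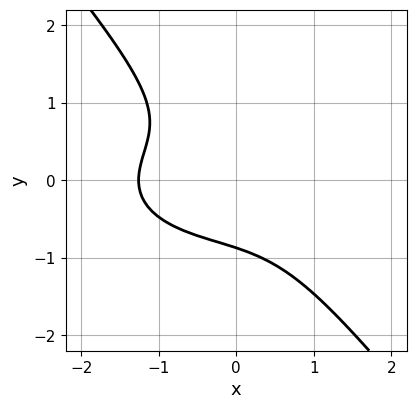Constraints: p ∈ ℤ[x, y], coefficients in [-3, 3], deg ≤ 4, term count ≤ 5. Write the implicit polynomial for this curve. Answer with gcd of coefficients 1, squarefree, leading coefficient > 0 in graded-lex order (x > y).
x^3 + 3*x*y^2 + 3*y^3 + 2

First, degree: no degree-2 curve has this shape, so deg p = 3.
Finally, matching integer coefficients to the picture gives p.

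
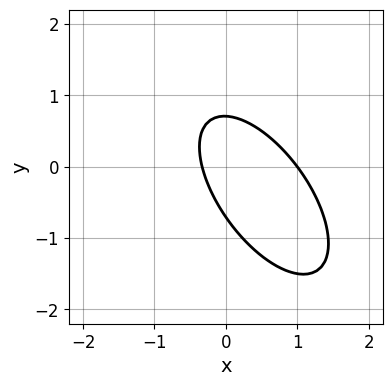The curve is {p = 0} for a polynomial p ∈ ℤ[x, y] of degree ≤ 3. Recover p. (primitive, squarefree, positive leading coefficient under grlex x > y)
3*x^2 + 3*x*y + 2*y^2 - 2*x - 1

(a) The degree is 2 — a generic line meets the curve in up to 2 points.
(b) Reading off the gridlines: one x-axis crossing is at x = 1.
(c) Solving for integer coefficients yields p as stated.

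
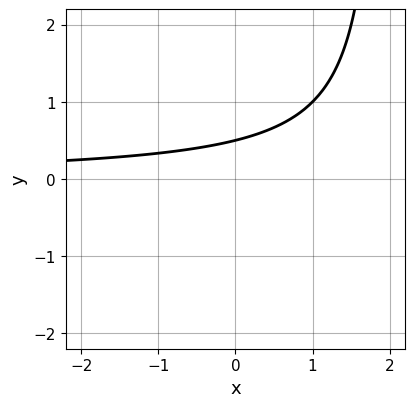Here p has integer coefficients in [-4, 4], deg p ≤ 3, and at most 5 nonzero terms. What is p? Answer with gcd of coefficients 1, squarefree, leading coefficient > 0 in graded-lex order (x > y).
First, deg p = 2. No degree-1 curve has this shape.
Then, checking where it meets the axes: no x-intercept at any integer in the box.
Finally, matching integer coefficients to the picture gives p.

x*y - 2*y + 1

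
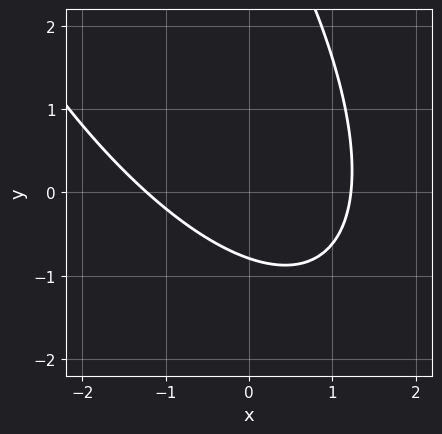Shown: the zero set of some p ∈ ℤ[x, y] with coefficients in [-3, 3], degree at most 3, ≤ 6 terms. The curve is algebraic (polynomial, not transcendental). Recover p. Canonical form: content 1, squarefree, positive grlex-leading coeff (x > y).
2*x^2 + 2*x*y + y^2 - 3*y - 3

1. Degree: no degree-1 curve has this shape, so deg p = 2.
2. Putting this together gives p.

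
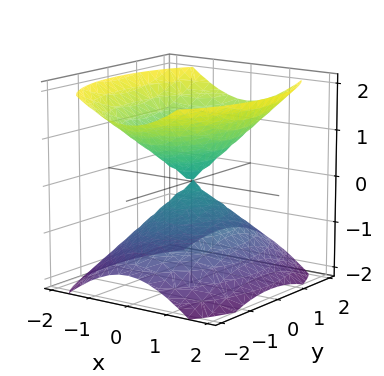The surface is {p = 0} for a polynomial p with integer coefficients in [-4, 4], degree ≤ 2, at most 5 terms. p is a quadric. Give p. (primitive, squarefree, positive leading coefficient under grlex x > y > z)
2*x^2 + y^2 - 2*z^2

1. I count 2 distinct pieces.
2. deg p = 2.
3. Symmetries: mirror symmetry y ↦ −y ⇒ only even powers of y; the x ↦ −x reflection is a symmetry, so x appears only in even powers; it's symmetric under z → −z, forcing even powers of z.
4. Observable constraints: it meets the z-axis at z = 0 (among the integer gridlines); it meets the y-axis at y = 0 (among the integer gridlines); it crosses the x-axis at the gridline x = 0.
5. These observations pin down the coefficients.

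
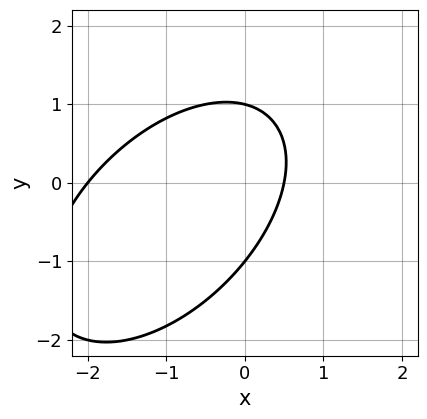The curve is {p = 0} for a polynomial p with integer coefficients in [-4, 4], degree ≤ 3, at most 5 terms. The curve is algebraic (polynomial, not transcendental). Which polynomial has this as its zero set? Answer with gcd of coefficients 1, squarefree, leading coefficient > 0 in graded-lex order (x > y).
2*x^2 - 2*x*y + 2*y^2 + 3*x - 2

(a) Degree: the shape is more complex than any degree-1 curve, so deg p = 2.
(b) Observable constraints: it crosses the x-axis at the gridline x = -2; the y-axis gridline crossings are at y ∈ {-1, 1}.
(c) Putting this together gives p.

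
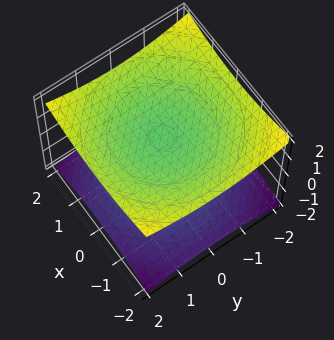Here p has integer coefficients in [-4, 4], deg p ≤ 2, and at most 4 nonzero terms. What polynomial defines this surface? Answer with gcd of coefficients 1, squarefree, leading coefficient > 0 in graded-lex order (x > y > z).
First, I count 2 distinct pieces. Treating them together as one polynomial.
Next, the degree is 2 — the shape is more complex than any degree-1 surface.
Then, symmetry: the z-axis is an axis of rotation, so x and y enter only as x² + y².
Then, reading off the gridlines: no y-intercept at any integer in the box; among the integer gridlines, it crosses the z-axis at z ∈ {-1, 1}; the surface avoids every integer x-axis point in the box.
Finally, the integer polynomial consistent with all of this is the stated p.

x^2 + y^2 - 3*z^2 + 3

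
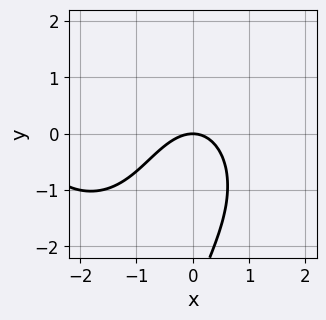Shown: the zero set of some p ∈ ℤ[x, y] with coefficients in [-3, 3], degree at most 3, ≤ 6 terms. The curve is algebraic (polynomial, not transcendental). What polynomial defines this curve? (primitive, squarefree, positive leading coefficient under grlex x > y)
x^3 + x*y^2 + 3*x^2 + y^2 + 3*y

Degree: no degree-2 curve has this shape, so deg p = 3.
Against the integer gridlines: it crosses the y-axis at the gridline y = 0; it crosses the x-axis at the gridline x = 0.
Matching integer coefficients to the picture gives p.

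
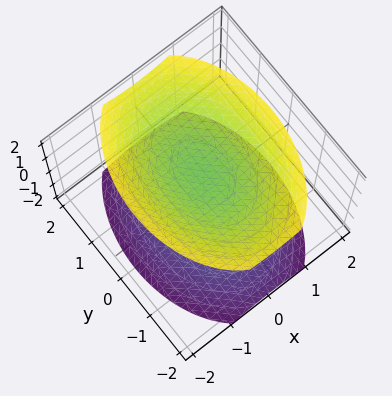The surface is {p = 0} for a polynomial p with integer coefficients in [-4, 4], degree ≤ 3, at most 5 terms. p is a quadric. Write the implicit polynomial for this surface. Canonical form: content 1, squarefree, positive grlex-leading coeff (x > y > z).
1. The picture has 2 separate pieces.
2. Degree: two sheets facing apart; a quadric, so deg p = 2.
3. Symmetries: mirror symmetry y ↦ −y ⇒ only even powers of y; mirror symmetry x ↦ −x ⇒ only even powers of x; the z ↦ −z reflection is a symmetry, so z appears only in even powers.
4. Checking where it meets the axes: no x-intercept at any integer in the box; it misses every integer gridline on the y-axis.
5. The integer polynomial consistent with all of this is the stated p.

2*x^2 + y^2 - 2*z^2 + 3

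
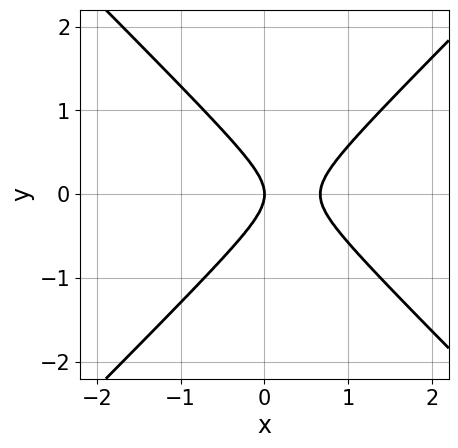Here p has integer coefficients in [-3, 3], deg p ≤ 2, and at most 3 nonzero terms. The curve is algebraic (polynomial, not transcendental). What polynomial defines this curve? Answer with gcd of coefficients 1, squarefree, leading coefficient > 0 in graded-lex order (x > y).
Degree: a generic line meets the curve in up to 2 points, so deg p = 2.
Symmetries: mirror symmetry y ↦ −y ⇒ only even powers of y.
From the visible intercepts: one y-axis crossing is at y = 0; it meets the x-axis at x = 0 (among the integer gridlines).
Fitting integer coefficients to these (and the overall shape) gives p.

3*x^2 - 3*y^2 - 2*x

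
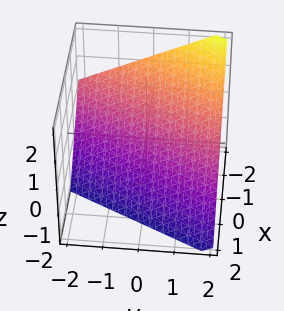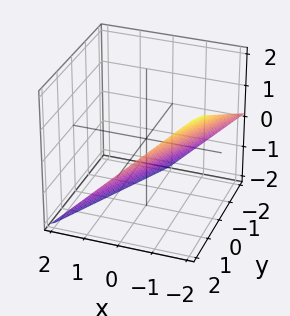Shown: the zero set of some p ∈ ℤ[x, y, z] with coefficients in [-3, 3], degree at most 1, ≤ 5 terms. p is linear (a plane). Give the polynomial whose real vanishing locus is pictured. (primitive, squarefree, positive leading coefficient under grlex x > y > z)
1. deg p = 1. The surface is flat (a plane).
2. Against the integer gridlines: it meets the x-axis at x = -1 (among the integer gridlines); it crosses the y-axis at the gridline y = 2.
3. Fitting integer coefficients to these (and the overall shape) gives p. Check: (0, 0, -1) on the z-axis lies on the surface, and p(0, 0, -1) = 0. ✓

2*x - y + 2*z + 2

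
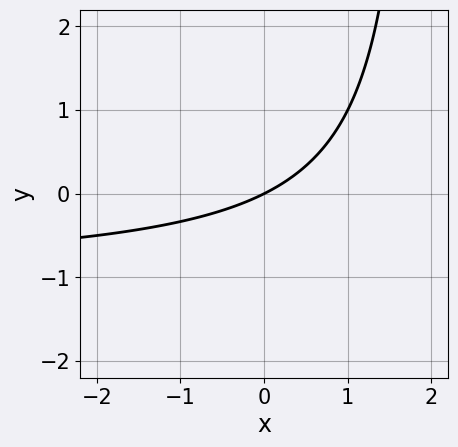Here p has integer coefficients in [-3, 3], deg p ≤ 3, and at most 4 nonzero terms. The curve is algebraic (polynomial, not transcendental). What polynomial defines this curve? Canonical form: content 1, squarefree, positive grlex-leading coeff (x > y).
1. The degree is 2 — the shape is more complex than any degree-1 curve.
2. Checking where it meets the axes: it meets the y-axis at y = 0 (among the integer gridlines); it crosses the x-axis at the gridline x = 0.
3. Assembling these constraints gives the stated polynomial.

x*y + x - 2*y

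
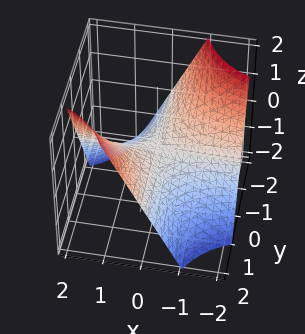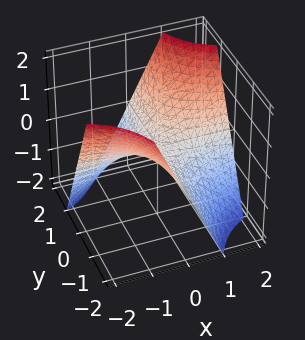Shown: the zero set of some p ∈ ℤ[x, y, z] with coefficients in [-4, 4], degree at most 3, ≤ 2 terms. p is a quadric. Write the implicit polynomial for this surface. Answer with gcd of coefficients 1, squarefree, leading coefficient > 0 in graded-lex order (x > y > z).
x*y - z

1. deg p = 2. A hyperbolic paraboloid; a quadric.
2. Against the integer gridlines: it crosses the z-axis at the gridline z = 0; every point of the y-axis in the box is on the surface; every point of the x-axis in the box is on the surface.
3. Assembling these constraints gives the stated polynomial.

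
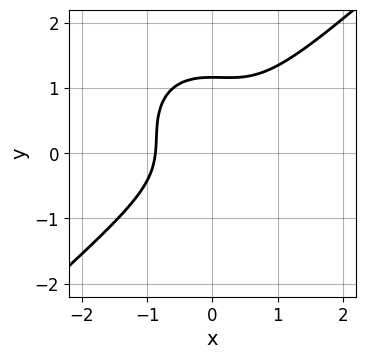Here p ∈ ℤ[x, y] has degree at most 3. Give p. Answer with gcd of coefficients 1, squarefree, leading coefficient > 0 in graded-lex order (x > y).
3*x^3 - x^2*y - 3*y^3 + 2*y^2 + 2

1. Degree: no degree-2 curve has this shape, so deg p = 3.
2. Putting this together gives p.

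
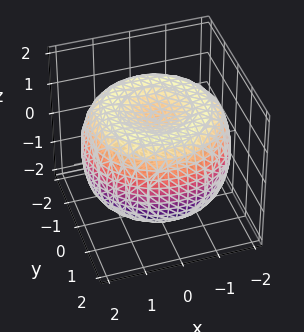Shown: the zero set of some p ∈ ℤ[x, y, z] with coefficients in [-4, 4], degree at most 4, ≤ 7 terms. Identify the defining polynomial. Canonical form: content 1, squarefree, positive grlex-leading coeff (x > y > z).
x^4 + 2*x^2*y^2 + y^4 - 3*x^2 - 3*y^2 + 3*z^2 - 3

1. The degree is 4 — a generic line meets the surface in up to 4 points.
2. Symmetry: the surface is invariant under rotation about z: p = q(x² + y², z).
3. Observable constraints: a circular section at z = 0 has radius between 1 and 2; among the integer gridlines, it crosses the z-axis at z ∈ {-1, 1}.
4. Matching integer coefficients to the picture gives p.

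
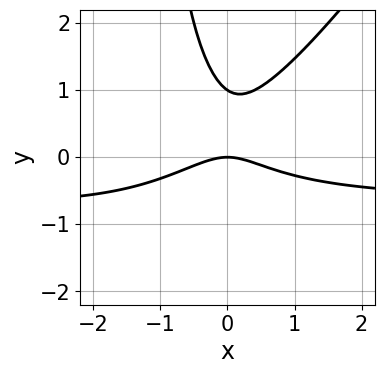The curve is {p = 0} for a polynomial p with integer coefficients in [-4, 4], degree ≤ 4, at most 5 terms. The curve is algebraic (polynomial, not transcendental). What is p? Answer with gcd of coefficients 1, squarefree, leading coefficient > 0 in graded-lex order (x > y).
3*x^2*y - 2*x*y^2 + 2*x^2 - 3*y^2 + 3*y

1. Degree: a generic line meets the curve in up to 3 points, so deg p = 3.
2. From the axis intercepts and sections: among the integer gridlines, it crosses the y-axis at y ∈ {0, 1}; it crosses the x-axis at the gridline x = 0.
3. Matching integer coefficients to the picture gives p.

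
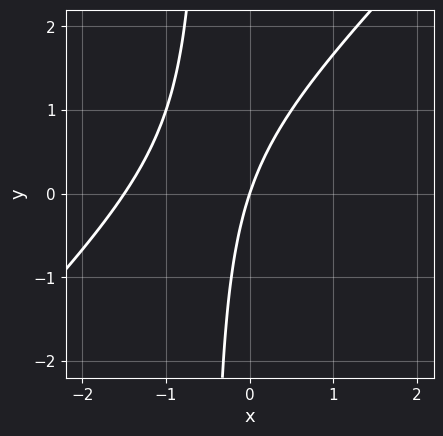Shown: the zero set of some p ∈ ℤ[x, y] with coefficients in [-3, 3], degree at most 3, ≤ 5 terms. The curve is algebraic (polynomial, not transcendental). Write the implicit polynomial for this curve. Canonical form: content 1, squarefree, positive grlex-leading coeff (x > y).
(a) The degree is 2 — no degree-1 curve has this shape.
(b) From the visible intercepts: it meets the x-axis at x = 0 (among the integer gridlines); it meets the y-axis at y = 0 (among the integer gridlines).
(c) Assembling these constraints gives the stated polynomial.

2*x^2 - 2*x*y + 3*x - y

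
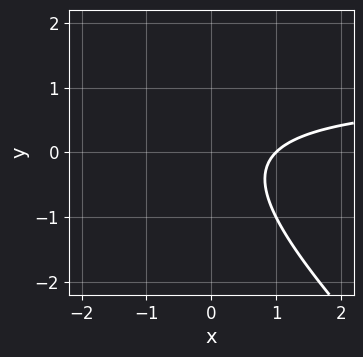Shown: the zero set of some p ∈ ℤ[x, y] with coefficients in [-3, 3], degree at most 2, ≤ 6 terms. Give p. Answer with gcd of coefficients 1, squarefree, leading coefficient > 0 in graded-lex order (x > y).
x*y + y^2 - x + 1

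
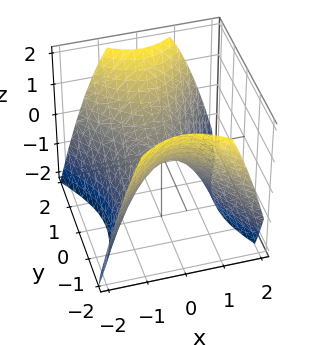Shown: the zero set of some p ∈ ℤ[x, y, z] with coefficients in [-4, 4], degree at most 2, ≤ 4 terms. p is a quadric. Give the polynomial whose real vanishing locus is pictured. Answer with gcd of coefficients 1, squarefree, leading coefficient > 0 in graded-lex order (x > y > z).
3*x^2 - 2*y^2 + 3*z

(a) The degree is 2 — a saddle surface; a quadric.
(b) Symmetries: the y ↦ −y reflection is a symmetry, so y appears only in even powers; the x ↦ −x reflection is a symmetry, so x appears only in even powers.
(c) Against the integer gridlines: one y-axis crossing is at y = 0; it crosses the z-axis at the gridline z = 0; it crosses the x-axis at the gridline x = 0.
(d) Assembling these constraints gives the stated polynomial.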